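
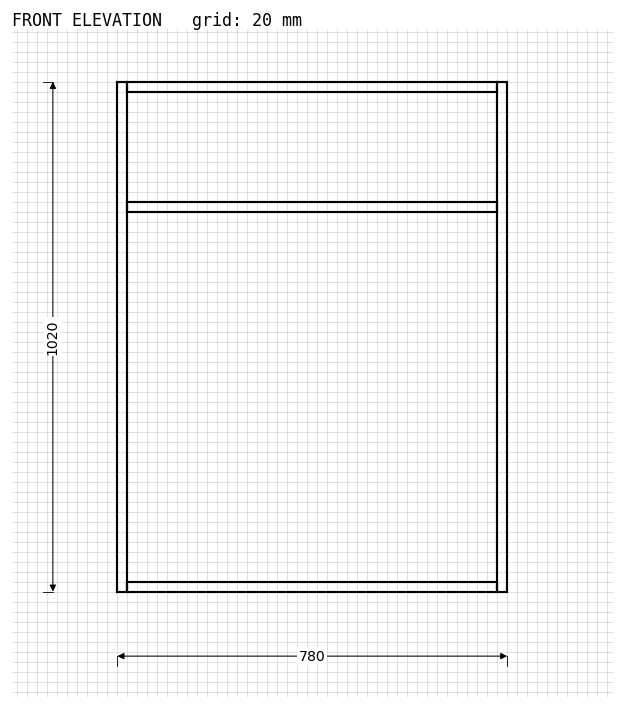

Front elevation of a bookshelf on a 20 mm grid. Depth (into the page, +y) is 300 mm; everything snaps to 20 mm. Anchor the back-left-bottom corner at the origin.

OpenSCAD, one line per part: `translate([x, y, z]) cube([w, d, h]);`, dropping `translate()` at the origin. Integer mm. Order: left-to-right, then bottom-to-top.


cube([20, 300, 1020]);
translate([20, 0, 0]) cube([740, 300, 20]);
translate([20, 0, 760]) cube([740, 300, 20]);
translate([20, 0, 1000]) cube([740, 300, 20]);
translate([760, 0, 0]) cube([20, 300, 1020]);


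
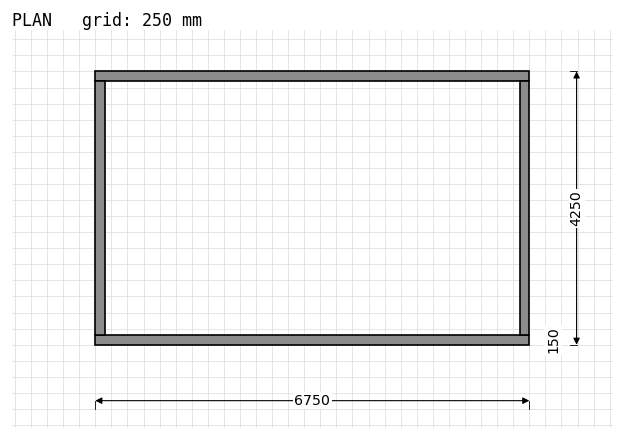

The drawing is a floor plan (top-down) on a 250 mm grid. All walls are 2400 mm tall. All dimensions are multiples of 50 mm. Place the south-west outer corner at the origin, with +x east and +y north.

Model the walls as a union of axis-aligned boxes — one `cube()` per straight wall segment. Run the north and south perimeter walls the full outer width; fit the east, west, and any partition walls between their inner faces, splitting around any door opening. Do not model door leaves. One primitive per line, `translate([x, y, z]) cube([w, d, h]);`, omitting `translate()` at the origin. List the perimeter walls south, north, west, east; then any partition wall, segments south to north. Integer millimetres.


cube([6750, 150, 2400]);
translate([0, 4100, 0]) cube([6750, 150, 2400]);
translate([0, 150, 0]) cube([150, 3950, 2400]);
translate([6600, 150, 0]) cube([150, 3950, 2400]);


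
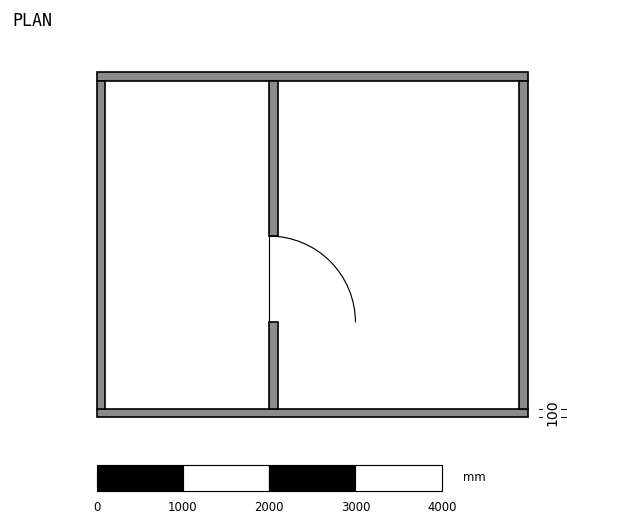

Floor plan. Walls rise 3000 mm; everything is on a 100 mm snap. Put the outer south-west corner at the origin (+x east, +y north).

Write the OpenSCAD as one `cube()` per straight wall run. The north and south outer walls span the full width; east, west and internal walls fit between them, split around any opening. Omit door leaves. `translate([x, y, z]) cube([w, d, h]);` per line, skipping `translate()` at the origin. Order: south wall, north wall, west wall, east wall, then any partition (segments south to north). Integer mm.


cube([5000, 100, 3000]);
translate([0, 3900, 0]) cube([5000, 100, 3000]);
translate([0, 100, 0]) cube([100, 3800, 3000]);
translate([4900, 100, 0]) cube([100, 3800, 3000]);
translate([2000, 100, 0]) cube([100, 1000, 3000]);
translate([2000, 2100, 0]) cube([100, 1800, 3000]);


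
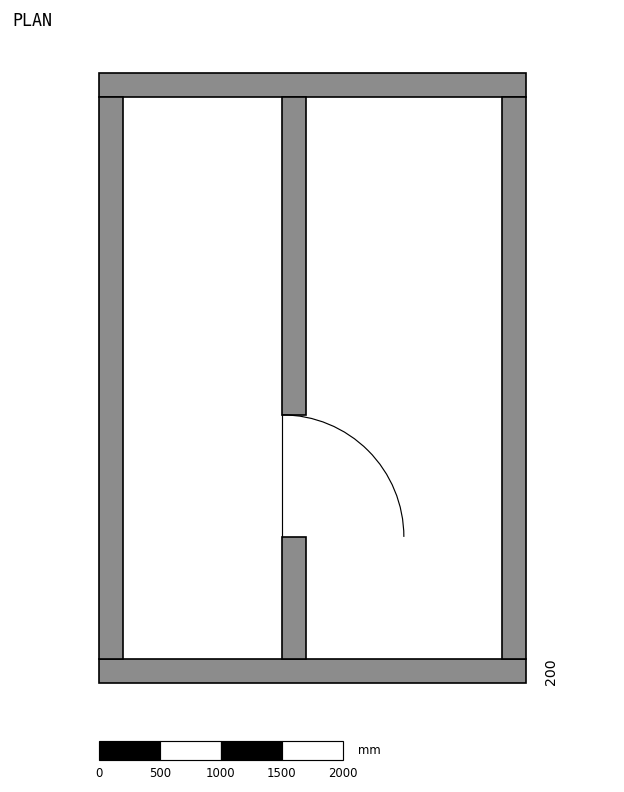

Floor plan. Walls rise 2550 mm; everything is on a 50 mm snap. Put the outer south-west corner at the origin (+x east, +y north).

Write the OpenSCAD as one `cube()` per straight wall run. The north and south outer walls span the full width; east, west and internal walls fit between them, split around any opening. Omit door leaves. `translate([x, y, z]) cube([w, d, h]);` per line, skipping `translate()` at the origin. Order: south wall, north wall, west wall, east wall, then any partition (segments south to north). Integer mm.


cube([3500, 200, 2550]);
translate([0, 4800, 0]) cube([3500, 200, 2550]);
translate([0, 200, 0]) cube([200, 4600, 2550]);
translate([3300, 200, 0]) cube([200, 4600, 2550]);
translate([1500, 200, 0]) cube([200, 1000, 2550]);
translate([1500, 2200, 0]) cube([200, 2600, 2550]);


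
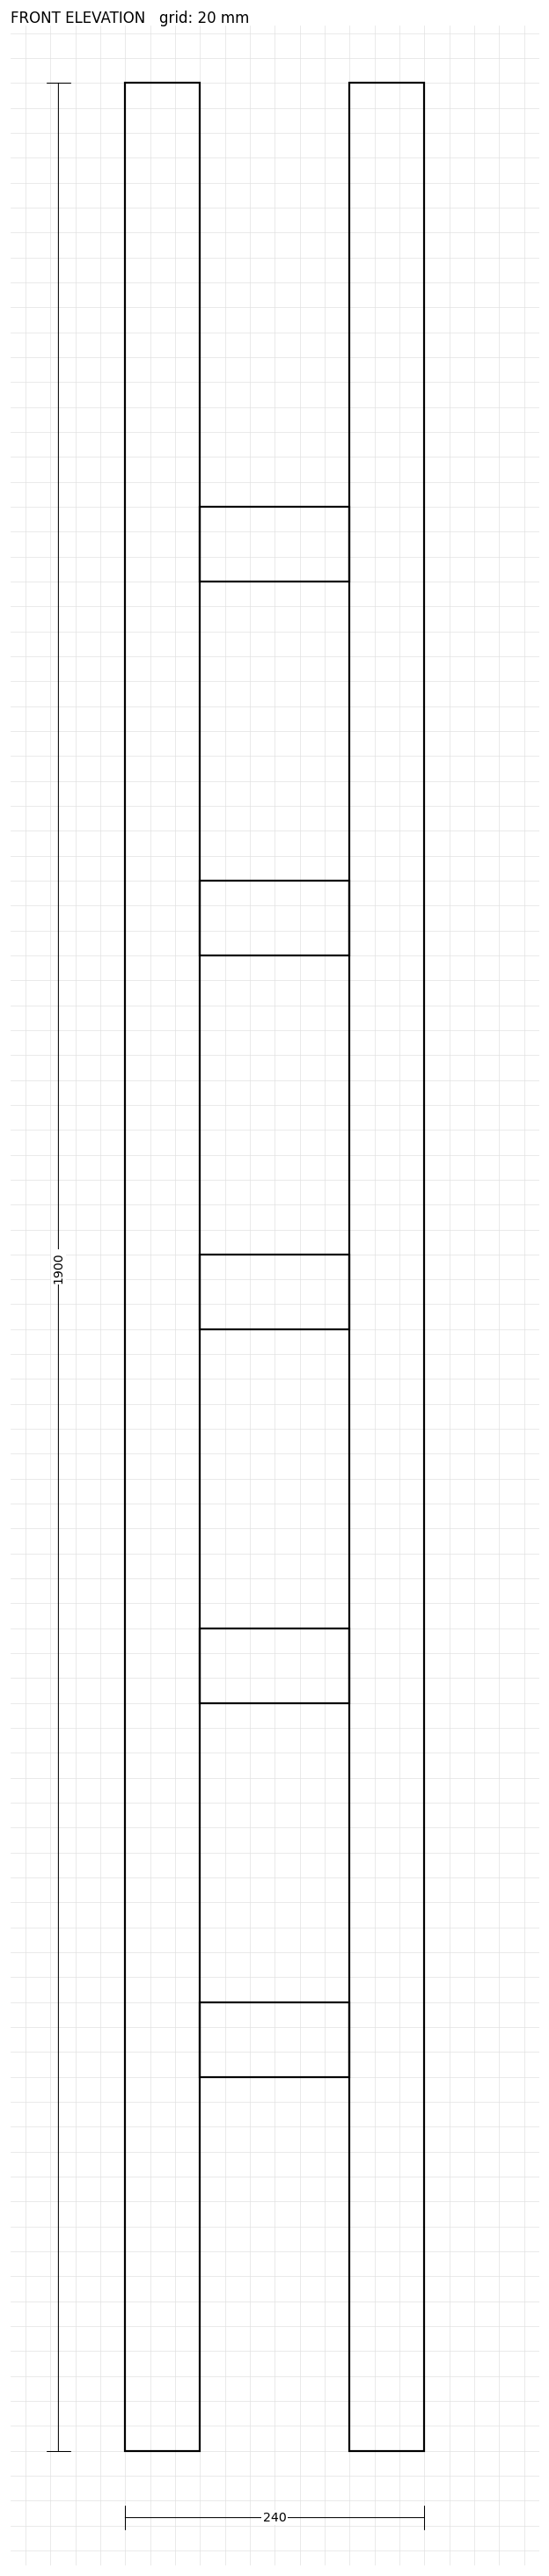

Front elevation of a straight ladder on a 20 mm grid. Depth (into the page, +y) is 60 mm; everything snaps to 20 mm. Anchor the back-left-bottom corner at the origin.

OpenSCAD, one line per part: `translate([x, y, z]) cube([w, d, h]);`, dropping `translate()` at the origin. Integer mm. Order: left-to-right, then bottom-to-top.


cube([60, 60, 1900]);
translate([60, 0, 300]) cube([120, 60, 60]);
translate([60, 0, 600]) cube([120, 60, 60]);
translate([60, 0, 900]) cube([120, 60, 60]);
translate([60, 0, 1200]) cube([120, 60, 60]);
translate([60, 0, 1500]) cube([120, 60, 60]);
translate([180, 0, 0]) cube([60, 60, 1900]);


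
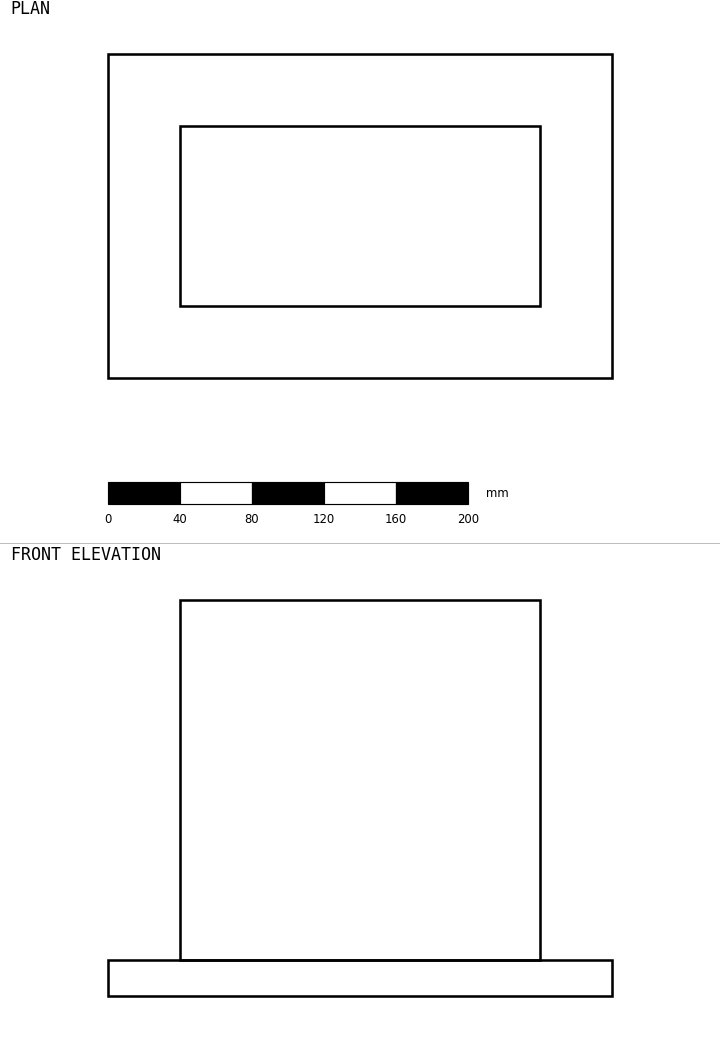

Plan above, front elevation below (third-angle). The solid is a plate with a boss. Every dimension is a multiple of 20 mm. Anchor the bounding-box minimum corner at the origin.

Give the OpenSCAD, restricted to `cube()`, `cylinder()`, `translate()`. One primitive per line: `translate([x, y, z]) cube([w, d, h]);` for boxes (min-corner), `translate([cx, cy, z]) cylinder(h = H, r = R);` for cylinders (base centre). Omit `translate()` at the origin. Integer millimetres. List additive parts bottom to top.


cube([280, 180, 20]);
translate([40, 40, 20]) cube([200, 100, 200]);


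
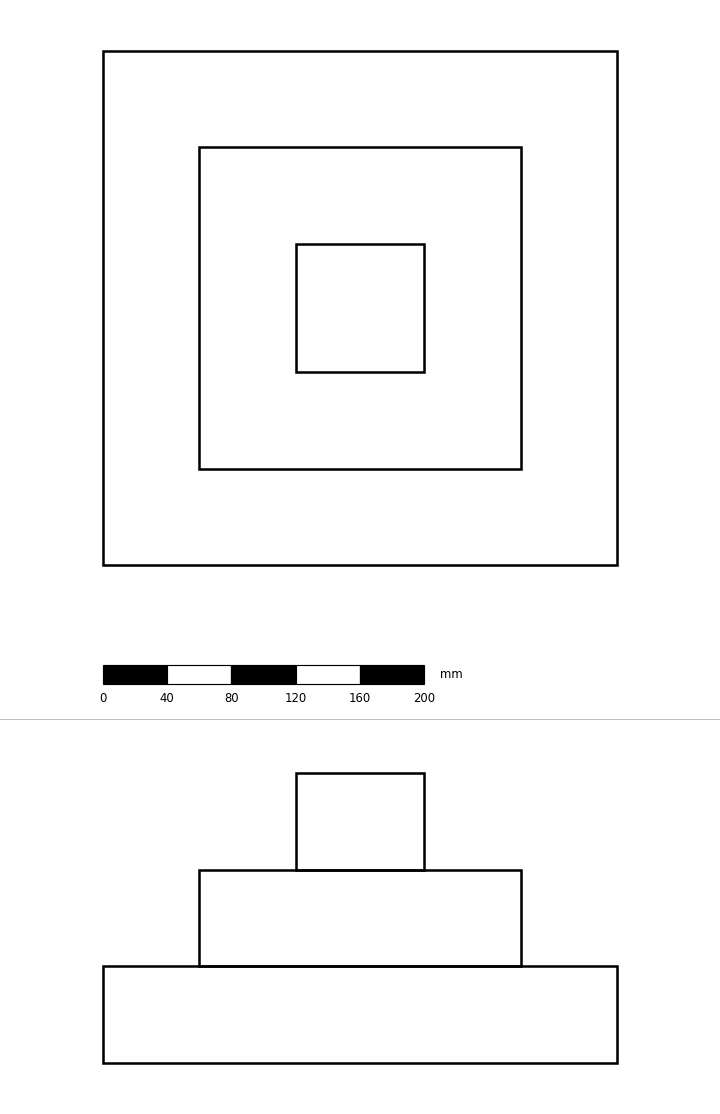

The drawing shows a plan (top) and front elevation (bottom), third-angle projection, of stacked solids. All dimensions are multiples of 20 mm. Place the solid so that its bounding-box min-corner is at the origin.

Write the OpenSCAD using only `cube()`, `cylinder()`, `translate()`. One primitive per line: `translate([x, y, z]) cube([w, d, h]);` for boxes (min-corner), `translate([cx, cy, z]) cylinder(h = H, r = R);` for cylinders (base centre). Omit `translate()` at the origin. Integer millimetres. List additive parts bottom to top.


cube([320, 320, 60]);
translate([60, 60, 60]) cube([200, 200, 60]);
translate([120, 120, 120]) cube([80, 80, 60]);


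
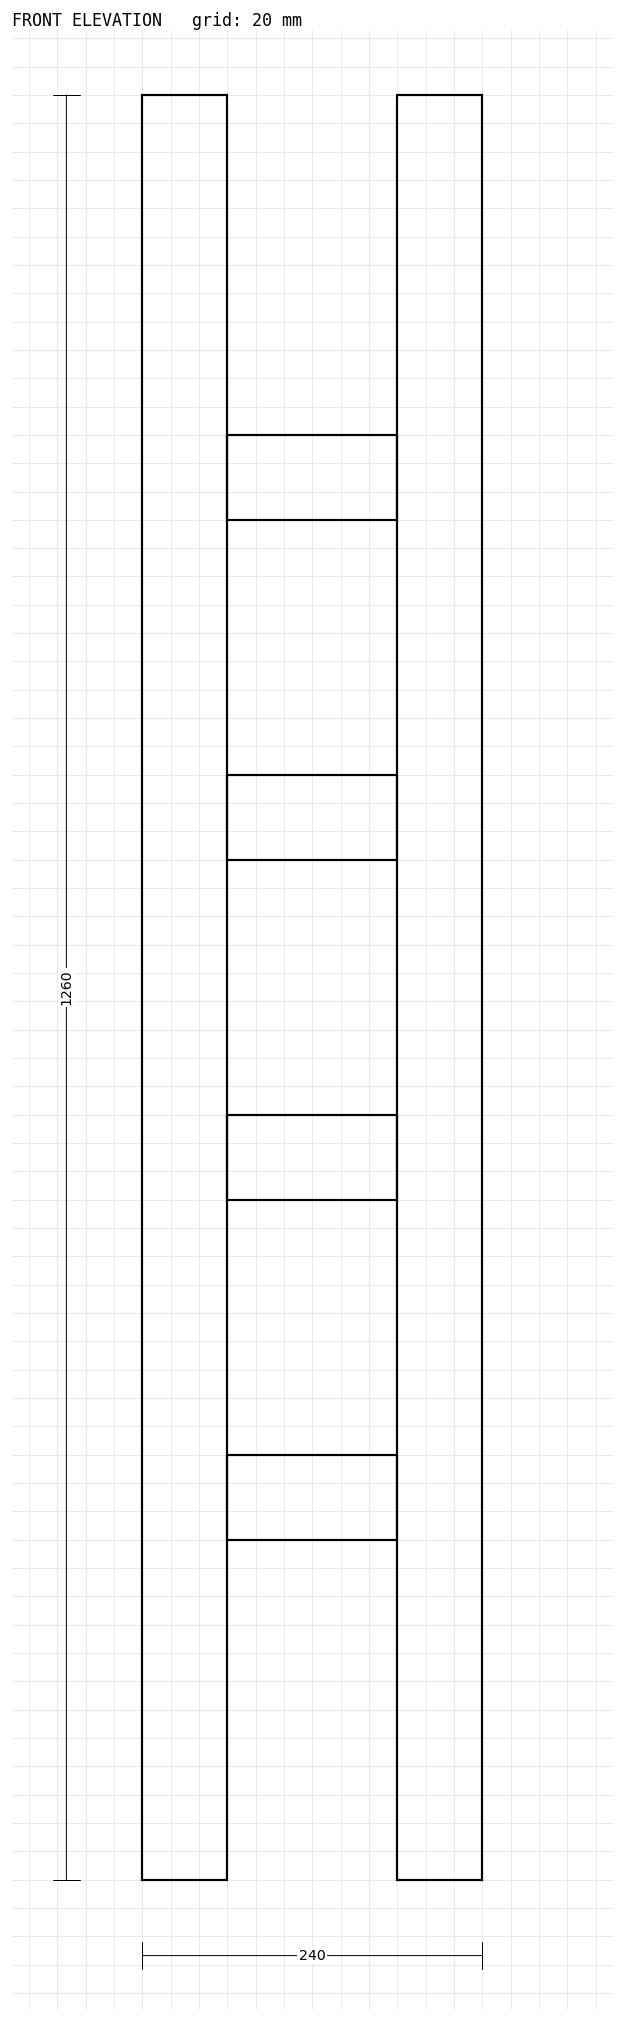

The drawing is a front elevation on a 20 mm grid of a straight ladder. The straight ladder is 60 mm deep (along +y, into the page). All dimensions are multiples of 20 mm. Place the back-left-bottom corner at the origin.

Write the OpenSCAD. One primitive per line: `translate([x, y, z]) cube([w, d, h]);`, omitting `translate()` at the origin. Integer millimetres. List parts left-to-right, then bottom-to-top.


cube([60, 60, 1260]);
translate([60, 0, 240]) cube([120, 60, 60]);
translate([60, 0, 480]) cube([120, 60, 60]);
translate([60, 0, 720]) cube([120, 60, 60]);
translate([60, 0, 960]) cube([120, 60, 60]);
translate([180, 0, 0]) cube([60, 60, 1260]);


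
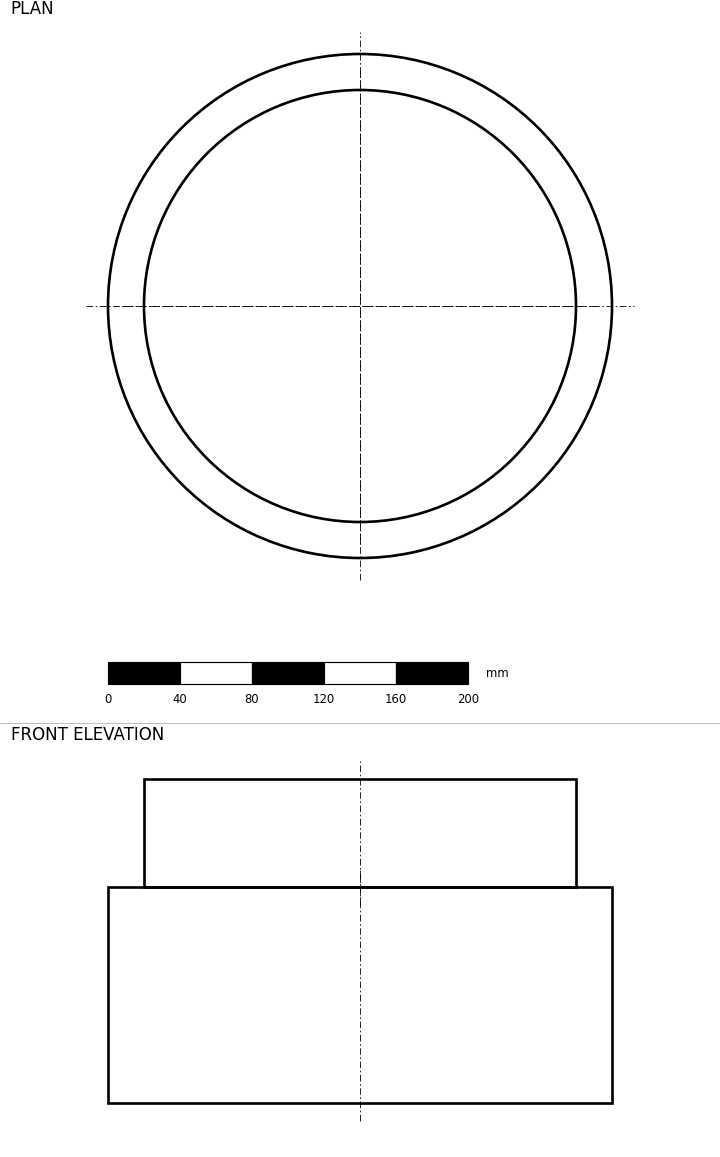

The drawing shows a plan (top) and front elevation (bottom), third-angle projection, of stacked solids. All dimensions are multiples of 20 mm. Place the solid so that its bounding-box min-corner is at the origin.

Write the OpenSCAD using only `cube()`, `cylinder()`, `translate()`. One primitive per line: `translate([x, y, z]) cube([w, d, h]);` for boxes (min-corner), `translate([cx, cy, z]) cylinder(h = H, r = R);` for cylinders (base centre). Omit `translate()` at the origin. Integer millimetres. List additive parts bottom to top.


translate([140, 140, 0]) cylinder(h = 120, r = 140);
translate([140, 140, 120]) cylinder(h = 60, r = 120);


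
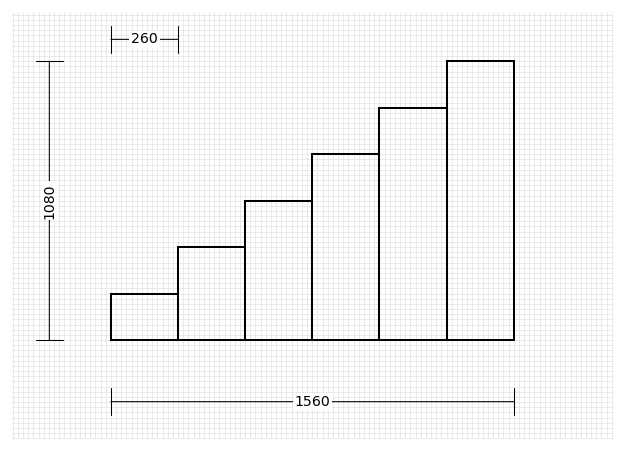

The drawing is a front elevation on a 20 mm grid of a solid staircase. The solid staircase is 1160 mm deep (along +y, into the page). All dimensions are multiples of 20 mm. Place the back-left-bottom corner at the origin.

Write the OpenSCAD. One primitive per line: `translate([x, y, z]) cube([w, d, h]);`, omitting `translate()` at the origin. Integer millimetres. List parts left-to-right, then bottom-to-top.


cube([260, 1160, 180]);
translate([260, 0, 0]) cube([260, 1160, 360]);
translate([520, 0, 0]) cube([260, 1160, 540]);
translate([780, 0, 0]) cube([260, 1160, 720]);
translate([1040, 0, 0]) cube([260, 1160, 900]);
translate([1300, 0, 0]) cube([260, 1160, 1080]);


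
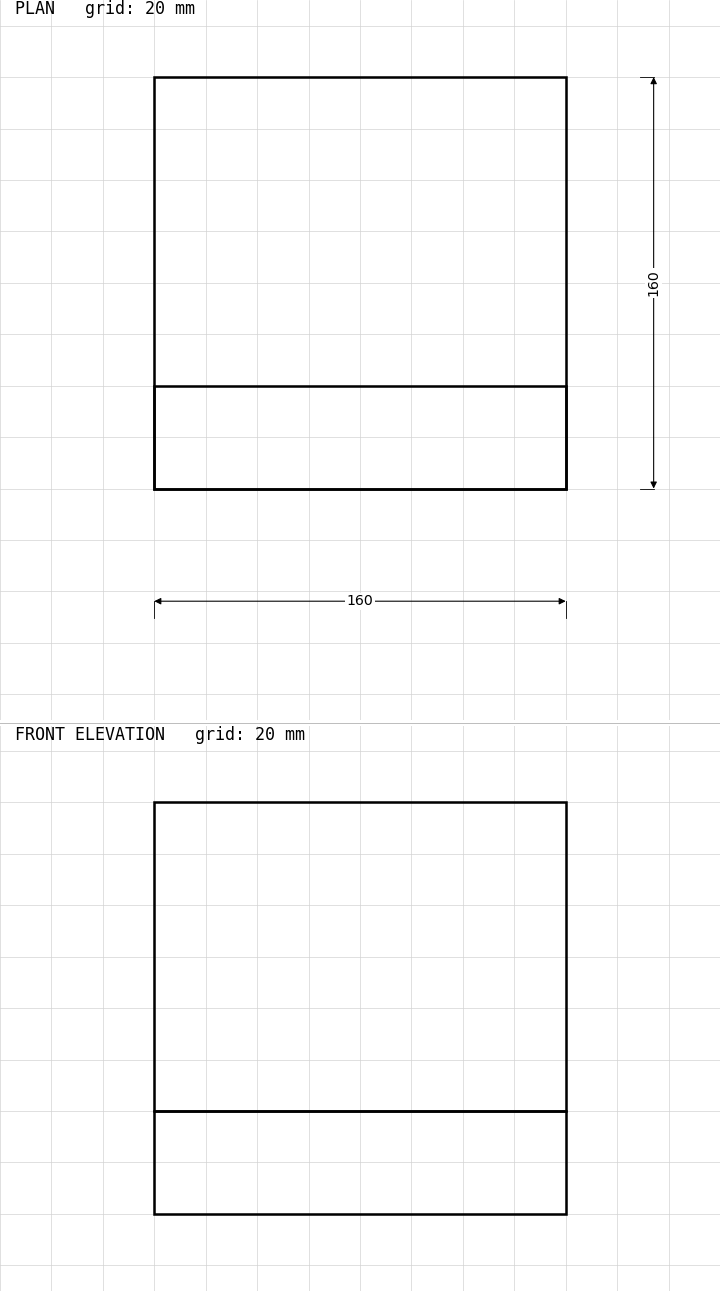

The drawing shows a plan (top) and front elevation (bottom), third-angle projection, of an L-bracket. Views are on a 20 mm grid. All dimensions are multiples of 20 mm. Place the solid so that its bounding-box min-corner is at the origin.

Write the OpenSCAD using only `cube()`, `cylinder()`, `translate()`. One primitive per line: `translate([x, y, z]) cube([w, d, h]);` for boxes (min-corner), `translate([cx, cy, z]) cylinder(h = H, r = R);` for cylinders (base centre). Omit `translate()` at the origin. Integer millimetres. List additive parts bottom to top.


cube([160, 160, 40]);
translate([0, 0, 40]) cube([160, 40, 120]);


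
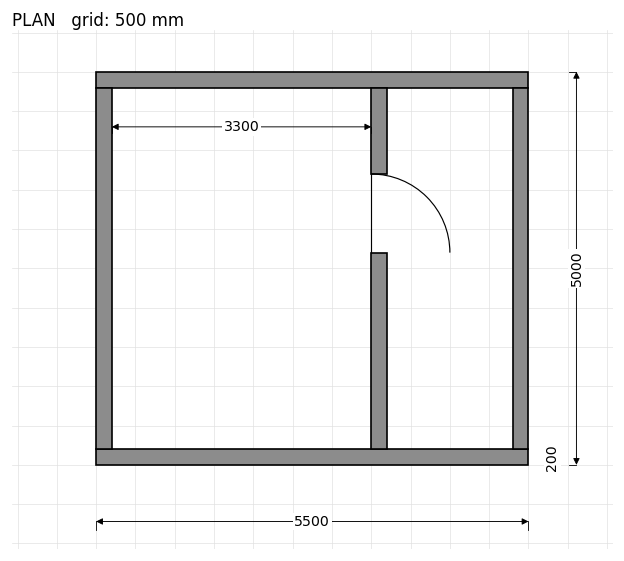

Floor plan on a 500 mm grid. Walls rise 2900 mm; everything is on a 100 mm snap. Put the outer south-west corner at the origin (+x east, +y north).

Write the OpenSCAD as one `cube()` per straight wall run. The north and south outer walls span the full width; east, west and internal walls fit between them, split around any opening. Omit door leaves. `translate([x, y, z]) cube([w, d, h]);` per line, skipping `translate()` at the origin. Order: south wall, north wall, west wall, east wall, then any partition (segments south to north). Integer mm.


cube([5500, 200, 2900]);
translate([0, 4800, 0]) cube([5500, 200, 2900]);
translate([0, 200, 0]) cube([200, 4600, 2900]);
translate([5300, 200, 0]) cube([200, 4600, 2900]);
translate([3500, 200, 0]) cube([200, 2500, 2900]);
translate([3500, 3700, 0]) cube([200, 1100, 2900]);


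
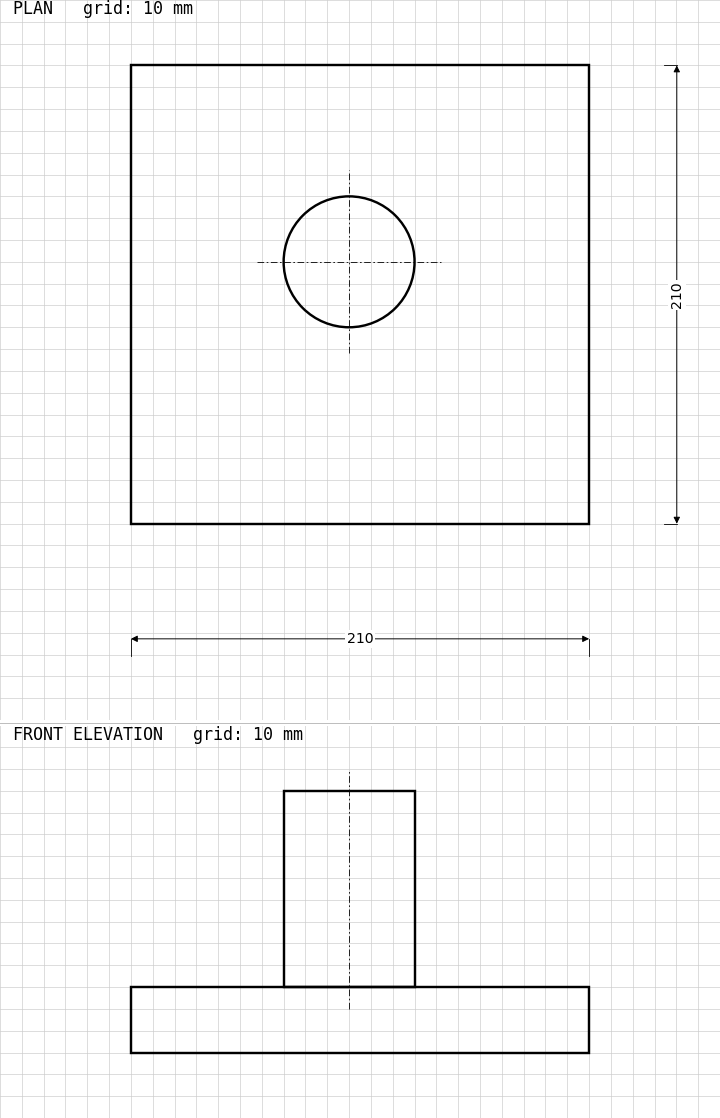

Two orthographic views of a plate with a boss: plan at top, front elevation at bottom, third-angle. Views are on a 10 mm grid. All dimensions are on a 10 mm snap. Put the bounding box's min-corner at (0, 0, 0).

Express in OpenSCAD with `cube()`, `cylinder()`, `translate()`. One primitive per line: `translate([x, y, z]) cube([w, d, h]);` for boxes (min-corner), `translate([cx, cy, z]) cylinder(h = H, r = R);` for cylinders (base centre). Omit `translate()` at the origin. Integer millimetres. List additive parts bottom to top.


cube([210, 210, 30]);
translate([100, 120, 30]) cylinder(h = 90, r = 30);


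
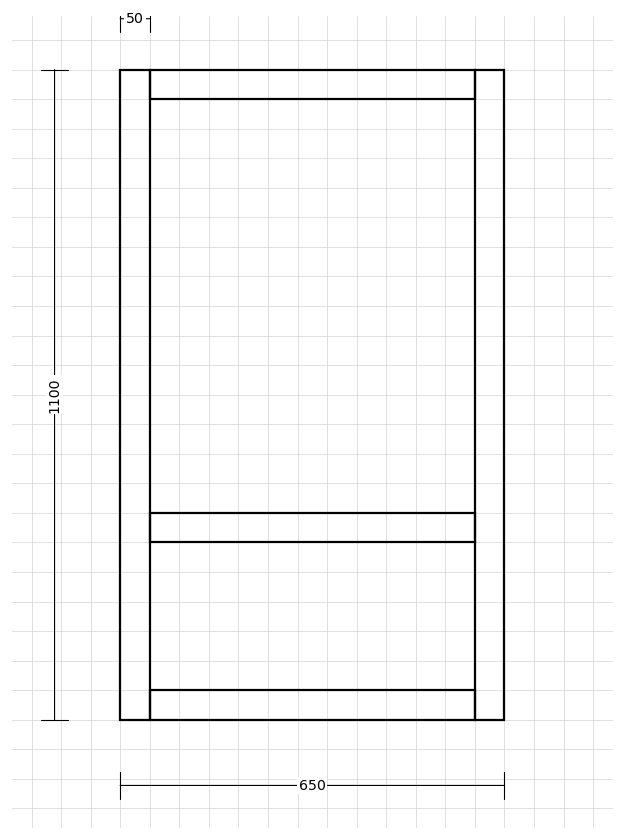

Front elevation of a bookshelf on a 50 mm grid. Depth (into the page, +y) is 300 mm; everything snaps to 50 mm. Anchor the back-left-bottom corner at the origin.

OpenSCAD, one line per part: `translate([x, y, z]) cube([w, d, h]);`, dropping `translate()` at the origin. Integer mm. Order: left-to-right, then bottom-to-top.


cube([50, 300, 1100]);
translate([50, 0, 0]) cube([550, 300, 50]);
translate([50, 0, 300]) cube([550, 300, 50]);
translate([50, 0, 1050]) cube([550, 300, 50]);
translate([600, 0, 0]) cube([50, 300, 1100]);


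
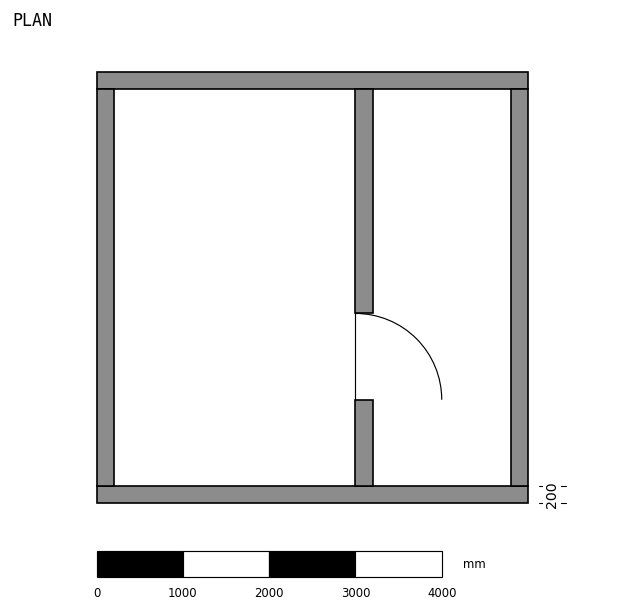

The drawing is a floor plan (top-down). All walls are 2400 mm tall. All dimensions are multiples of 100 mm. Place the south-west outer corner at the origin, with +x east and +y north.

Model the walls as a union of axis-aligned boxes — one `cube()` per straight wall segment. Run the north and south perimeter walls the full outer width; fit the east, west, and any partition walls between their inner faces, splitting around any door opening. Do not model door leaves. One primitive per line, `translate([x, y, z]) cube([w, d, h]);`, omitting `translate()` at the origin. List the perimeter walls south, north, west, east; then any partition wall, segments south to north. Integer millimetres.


cube([5000, 200, 2400]);
translate([0, 4800, 0]) cube([5000, 200, 2400]);
translate([0, 200, 0]) cube([200, 4600, 2400]);
translate([4800, 200, 0]) cube([200, 4600, 2400]);
translate([3000, 200, 0]) cube([200, 1000, 2400]);
translate([3000, 2200, 0]) cube([200, 2600, 2400]);


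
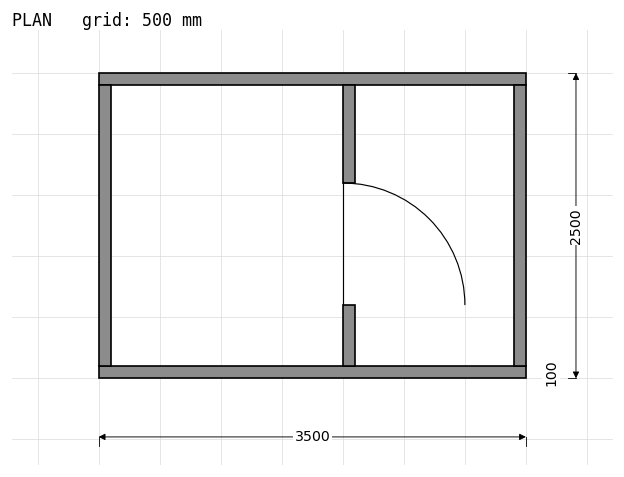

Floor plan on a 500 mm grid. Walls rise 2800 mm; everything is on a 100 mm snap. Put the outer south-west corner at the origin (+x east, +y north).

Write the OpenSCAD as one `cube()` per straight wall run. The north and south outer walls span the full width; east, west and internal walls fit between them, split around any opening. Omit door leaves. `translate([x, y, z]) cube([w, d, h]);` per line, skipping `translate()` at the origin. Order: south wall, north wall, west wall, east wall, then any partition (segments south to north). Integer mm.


cube([3500, 100, 2800]);
translate([0, 2400, 0]) cube([3500, 100, 2800]);
translate([0, 100, 0]) cube([100, 2300, 2800]);
translate([3400, 100, 0]) cube([100, 2300, 2800]);
translate([2000, 100, 0]) cube([100, 500, 2800]);
translate([2000, 1600, 0]) cube([100, 800, 2800]);


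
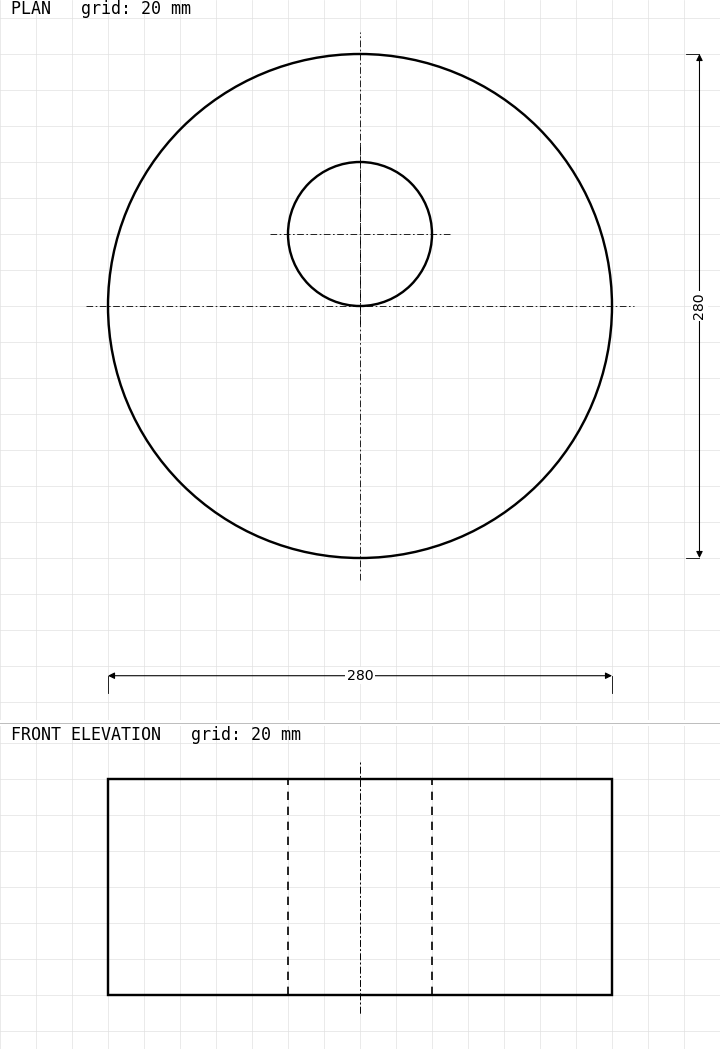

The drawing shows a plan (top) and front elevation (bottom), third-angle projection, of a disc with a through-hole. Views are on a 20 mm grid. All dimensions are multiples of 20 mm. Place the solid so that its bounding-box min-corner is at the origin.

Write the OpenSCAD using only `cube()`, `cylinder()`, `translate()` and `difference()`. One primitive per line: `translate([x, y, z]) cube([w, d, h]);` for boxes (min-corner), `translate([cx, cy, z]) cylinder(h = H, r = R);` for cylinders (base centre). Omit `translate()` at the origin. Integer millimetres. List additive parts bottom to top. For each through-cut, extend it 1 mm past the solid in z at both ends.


difference() {
  translate([140, 140, 0]) cylinder(h = 120, r = 140);
  translate([140, 180, -1]) cylinder(h = 122, r = 40);
}


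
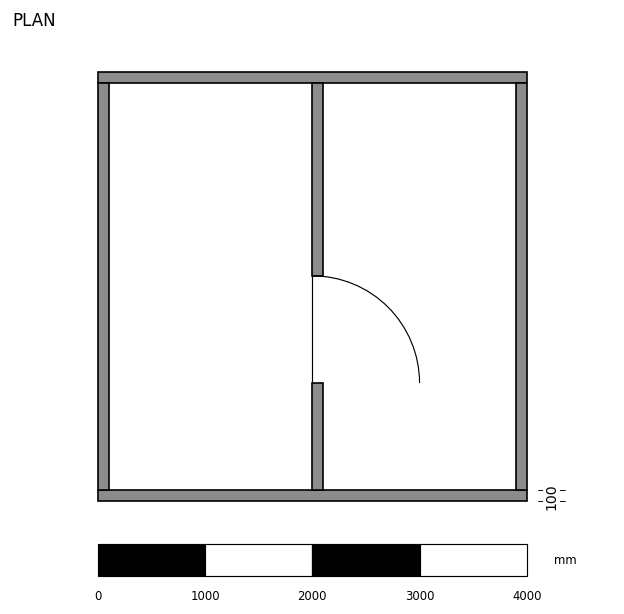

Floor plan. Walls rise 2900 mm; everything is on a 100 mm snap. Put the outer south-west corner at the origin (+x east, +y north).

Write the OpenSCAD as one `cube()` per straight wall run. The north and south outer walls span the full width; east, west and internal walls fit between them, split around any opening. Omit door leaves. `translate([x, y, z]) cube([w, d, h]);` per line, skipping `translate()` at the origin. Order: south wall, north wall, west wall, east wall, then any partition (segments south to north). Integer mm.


cube([4000, 100, 2900]);
translate([0, 3900, 0]) cube([4000, 100, 2900]);
translate([0, 100, 0]) cube([100, 3800, 2900]);
translate([3900, 100, 0]) cube([100, 3800, 2900]);
translate([2000, 100, 0]) cube([100, 1000, 2900]);
translate([2000, 2100, 0]) cube([100, 1800, 2900]);


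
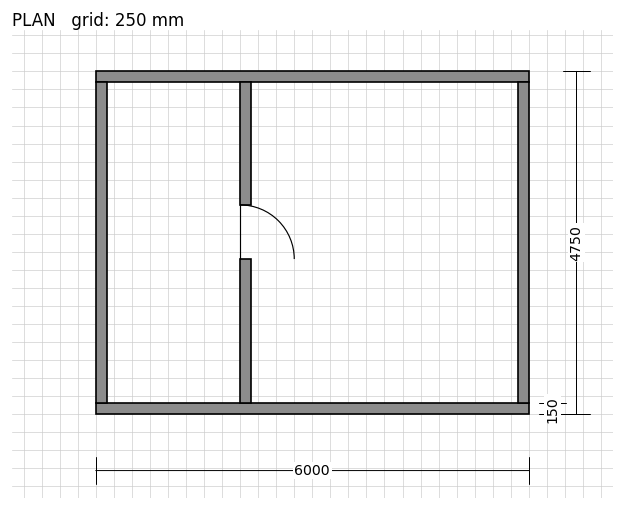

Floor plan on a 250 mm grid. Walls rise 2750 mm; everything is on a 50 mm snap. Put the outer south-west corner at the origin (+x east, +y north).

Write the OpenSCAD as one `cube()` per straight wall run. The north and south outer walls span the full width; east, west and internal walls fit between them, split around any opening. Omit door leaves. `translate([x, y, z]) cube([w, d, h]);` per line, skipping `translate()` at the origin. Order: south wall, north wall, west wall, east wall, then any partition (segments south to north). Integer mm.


cube([6000, 150, 2750]);
translate([0, 4600, 0]) cube([6000, 150, 2750]);
translate([0, 150, 0]) cube([150, 4450, 2750]);
translate([5850, 150, 0]) cube([150, 4450, 2750]);
translate([2000, 150, 0]) cube([150, 2000, 2750]);
translate([2000, 2900, 0]) cube([150, 1700, 2750]);


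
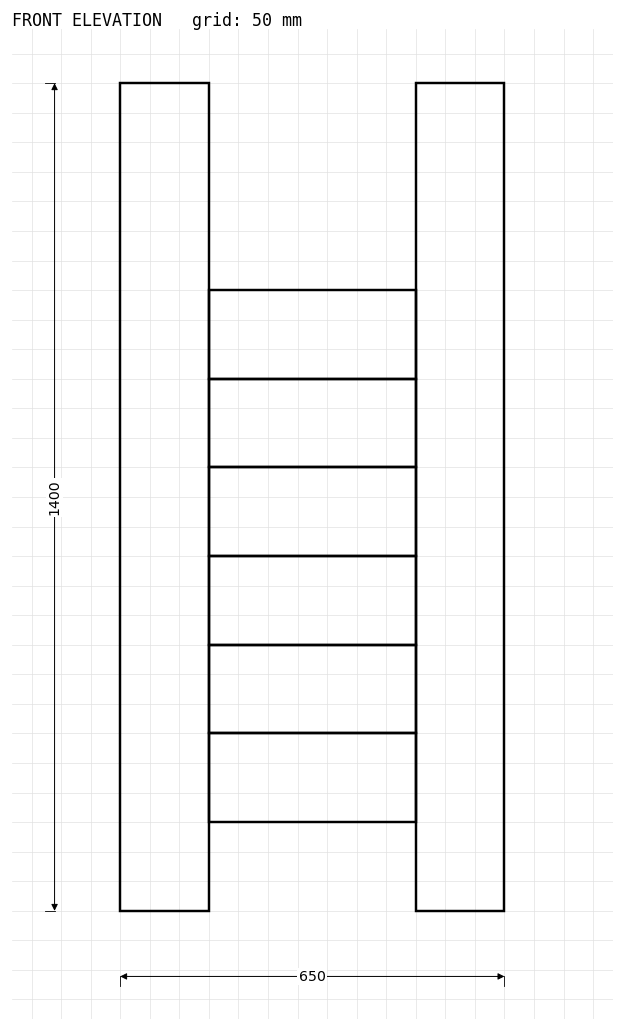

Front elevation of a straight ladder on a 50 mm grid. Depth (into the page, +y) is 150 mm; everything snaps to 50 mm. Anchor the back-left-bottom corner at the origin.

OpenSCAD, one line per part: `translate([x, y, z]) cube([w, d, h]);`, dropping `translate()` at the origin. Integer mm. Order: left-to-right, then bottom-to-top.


cube([150, 150, 1400]);
translate([150, 0, 150]) cube([350, 150, 150]);
translate([150, 0, 300]) cube([350, 150, 150]);
translate([150, 0, 450]) cube([350, 150, 150]);
translate([150, 0, 600]) cube([350, 150, 150]);
translate([150, 0, 750]) cube([350, 150, 150]);
translate([150, 0, 900]) cube([350, 150, 150]);
translate([500, 0, 0]) cube([150, 150, 1400]);


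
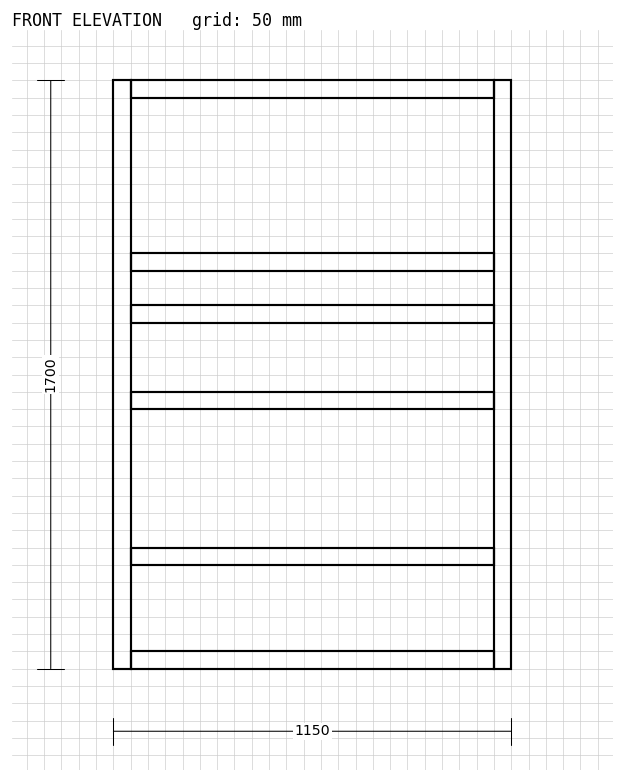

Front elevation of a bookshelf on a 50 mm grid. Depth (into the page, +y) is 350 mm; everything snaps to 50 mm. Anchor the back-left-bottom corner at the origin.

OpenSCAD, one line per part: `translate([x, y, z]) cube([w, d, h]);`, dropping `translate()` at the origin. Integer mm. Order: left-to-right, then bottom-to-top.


cube([50, 350, 1700]);
translate([50, 0, 0]) cube([1050, 350, 50]);
translate([50, 0, 300]) cube([1050, 350, 50]);
translate([50, 0, 750]) cube([1050, 350, 50]);
translate([50, 0, 1000]) cube([1050, 350, 50]);
translate([50, 0, 1150]) cube([1050, 350, 50]);
translate([50, 0, 1650]) cube([1050, 350, 50]);
translate([1100, 0, 0]) cube([50, 350, 1700]);


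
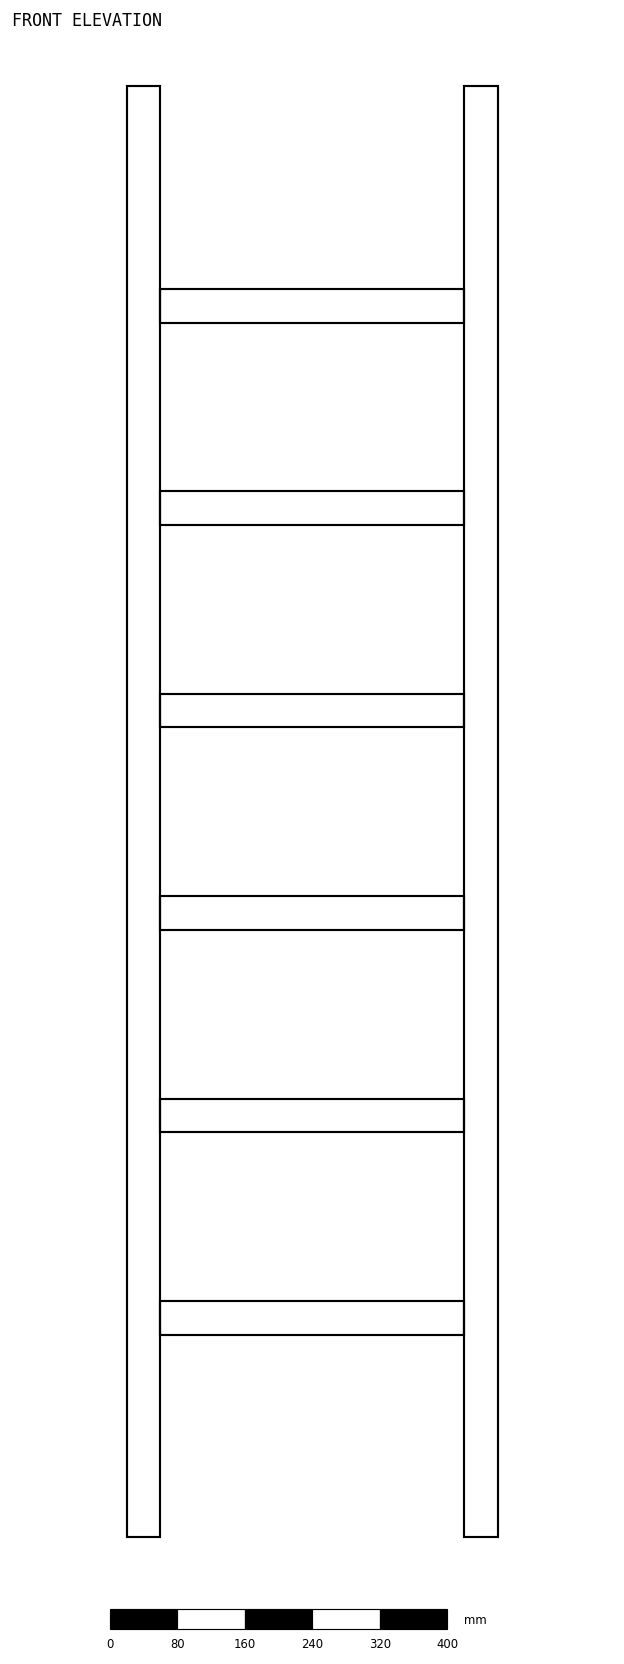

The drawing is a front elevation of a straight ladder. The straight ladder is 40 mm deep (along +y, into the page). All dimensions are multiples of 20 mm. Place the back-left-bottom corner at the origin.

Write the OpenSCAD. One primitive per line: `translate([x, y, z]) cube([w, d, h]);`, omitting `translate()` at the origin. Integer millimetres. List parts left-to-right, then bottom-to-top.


cube([40, 40, 1720]);
translate([40, 0, 240]) cube([360, 40, 40]);
translate([40, 0, 480]) cube([360, 40, 40]);
translate([40, 0, 720]) cube([360, 40, 40]);
translate([40, 0, 960]) cube([360, 40, 40]);
translate([40, 0, 1200]) cube([360, 40, 40]);
translate([40, 0, 1440]) cube([360, 40, 40]);
translate([400, 0, 0]) cube([40, 40, 1720]);


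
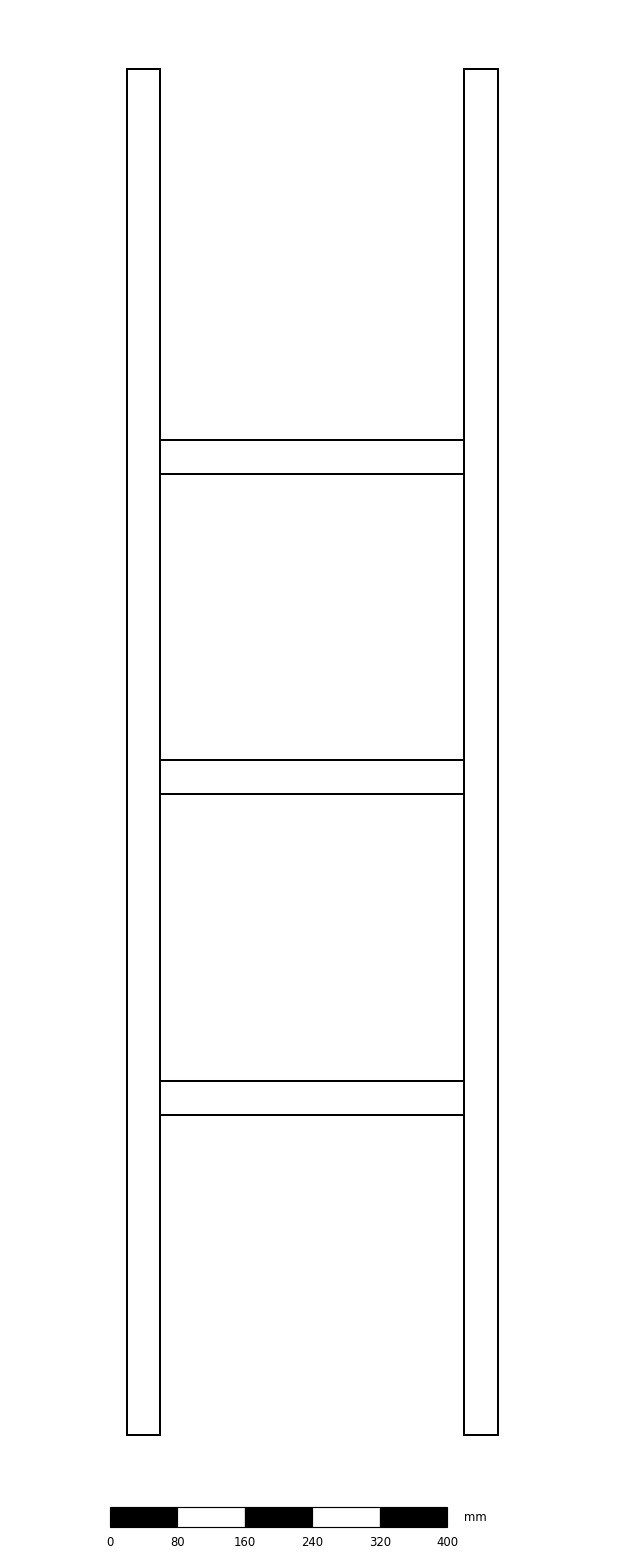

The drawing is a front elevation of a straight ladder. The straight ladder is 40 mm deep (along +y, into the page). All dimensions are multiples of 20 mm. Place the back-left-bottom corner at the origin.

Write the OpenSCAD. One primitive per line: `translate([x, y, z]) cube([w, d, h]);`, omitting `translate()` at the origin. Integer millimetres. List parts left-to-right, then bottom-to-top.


cube([40, 40, 1620]);
translate([40, 0, 380]) cube([360, 40, 40]);
translate([40, 0, 760]) cube([360, 40, 40]);
translate([40, 0, 1140]) cube([360, 40, 40]);
translate([400, 0, 0]) cube([40, 40, 1620]);


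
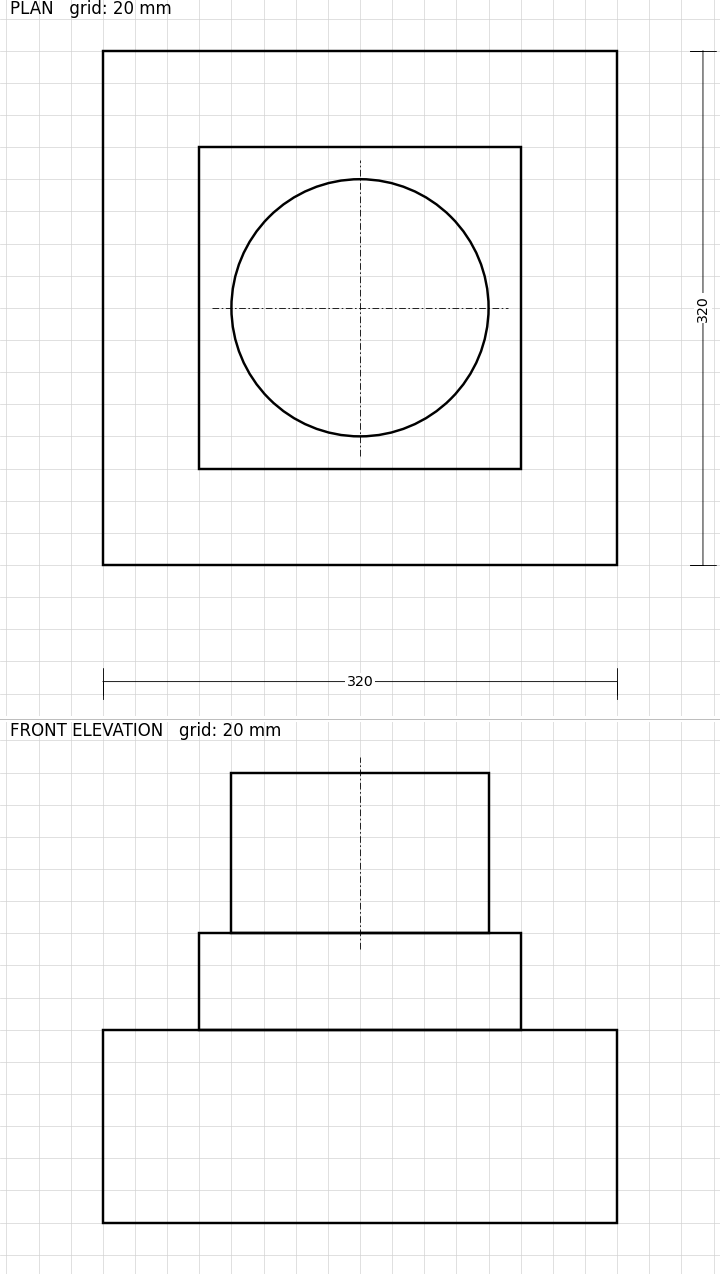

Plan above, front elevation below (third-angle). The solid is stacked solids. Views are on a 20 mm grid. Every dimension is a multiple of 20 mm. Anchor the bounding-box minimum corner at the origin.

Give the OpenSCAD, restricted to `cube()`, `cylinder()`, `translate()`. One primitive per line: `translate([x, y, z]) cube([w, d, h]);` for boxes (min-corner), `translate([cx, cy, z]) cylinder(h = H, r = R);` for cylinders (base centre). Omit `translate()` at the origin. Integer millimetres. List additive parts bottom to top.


cube([320, 320, 120]);
translate([60, 60, 120]) cube([200, 200, 60]);
translate([160, 160, 180]) cylinder(h = 100, r = 80);


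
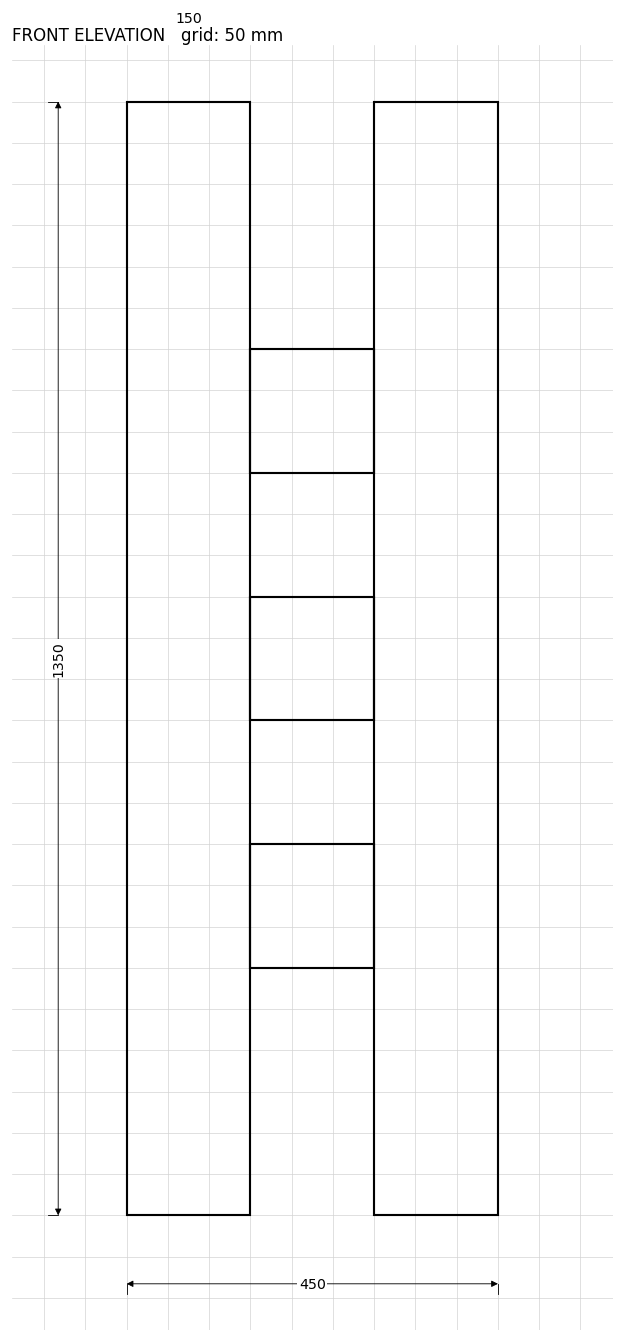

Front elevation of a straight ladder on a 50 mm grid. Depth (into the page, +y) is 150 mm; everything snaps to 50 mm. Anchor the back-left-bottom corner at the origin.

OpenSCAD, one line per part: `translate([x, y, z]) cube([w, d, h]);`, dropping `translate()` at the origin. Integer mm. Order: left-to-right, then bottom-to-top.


cube([150, 150, 1350]);
translate([150, 0, 300]) cube([150, 150, 150]);
translate([150, 0, 600]) cube([150, 150, 150]);
translate([150, 0, 900]) cube([150, 150, 150]);
translate([300, 0, 0]) cube([150, 150, 1350]);


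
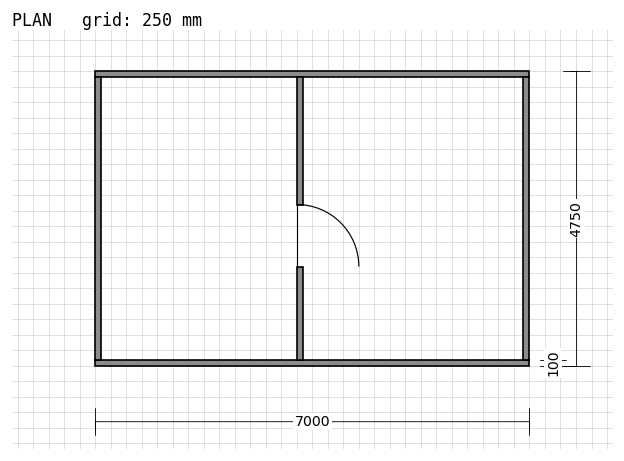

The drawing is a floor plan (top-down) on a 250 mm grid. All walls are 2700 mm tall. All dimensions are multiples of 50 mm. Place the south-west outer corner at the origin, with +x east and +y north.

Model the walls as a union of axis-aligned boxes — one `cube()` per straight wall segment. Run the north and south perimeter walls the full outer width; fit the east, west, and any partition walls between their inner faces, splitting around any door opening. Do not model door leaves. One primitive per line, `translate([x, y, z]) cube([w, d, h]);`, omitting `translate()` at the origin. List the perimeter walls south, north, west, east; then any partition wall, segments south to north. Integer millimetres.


cube([7000, 100, 2700]);
translate([0, 4650, 0]) cube([7000, 100, 2700]);
translate([0, 100, 0]) cube([100, 4550, 2700]);
translate([6900, 100, 0]) cube([100, 4550, 2700]);
translate([3250, 100, 0]) cube([100, 1500, 2700]);
translate([3250, 2600, 0]) cube([100, 2050, 2700]);


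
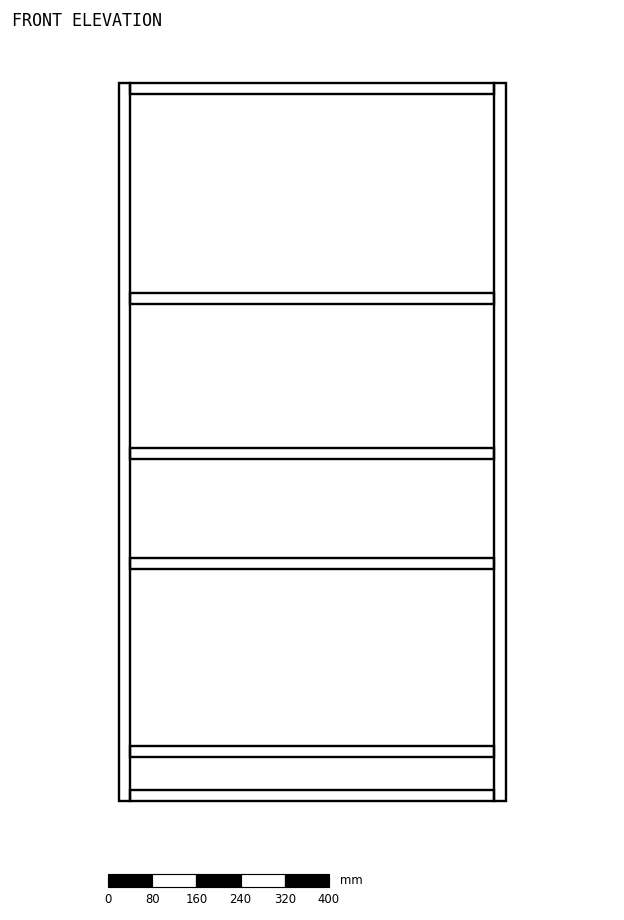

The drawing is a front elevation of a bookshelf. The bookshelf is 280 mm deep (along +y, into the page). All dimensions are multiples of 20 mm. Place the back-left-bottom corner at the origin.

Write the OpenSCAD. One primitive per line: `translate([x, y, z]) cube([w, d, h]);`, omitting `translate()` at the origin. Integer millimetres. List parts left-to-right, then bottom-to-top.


cube([20, 280, 1300]);
translate([20, 0, 0]) cube([660, 280, 20]);
translate([20, 0, 80]) cube([660, 280, 20]);
translate([20, 0, 420]) cube([660, 280, 20]);
translate([20, 0, 620]) cube([660, 280, 20]);
translate([20, 0, 900]) cube([660, 280, 20]);
translate([20, 0, 1280]) cube([660, 280, 20]);
translate([680, 0, 0]) cube([20, 280, 1300]);


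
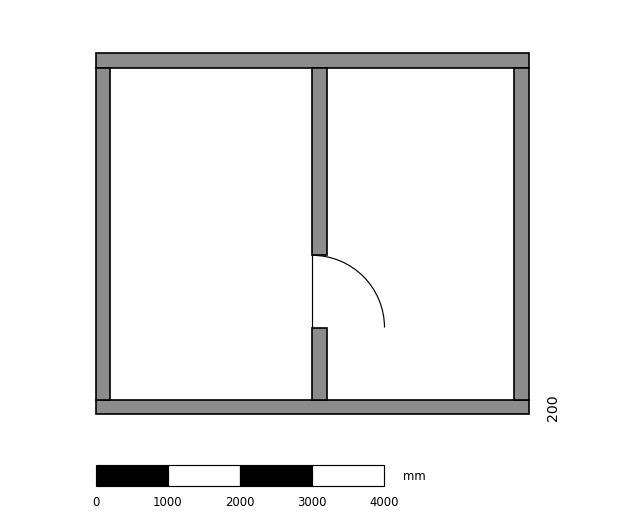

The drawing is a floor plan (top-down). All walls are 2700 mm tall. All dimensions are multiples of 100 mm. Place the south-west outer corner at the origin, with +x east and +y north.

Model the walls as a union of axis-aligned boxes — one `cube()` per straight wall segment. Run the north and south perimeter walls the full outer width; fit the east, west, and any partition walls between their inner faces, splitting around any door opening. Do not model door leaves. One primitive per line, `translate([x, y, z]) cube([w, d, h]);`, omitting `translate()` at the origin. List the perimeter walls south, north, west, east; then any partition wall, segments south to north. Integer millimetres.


cube([6000, 200, 2700]);
translate([0, 4800, 0]) cube([6000, 200, 2700]);
translate([0, 200, 0]) cube([200, 4600, 2700]);
translate([5800, 200, 0]) cube([200, 4600, 2700]);
translate([3000, 200, 0]) cube([200, 1000, 2700]);
translate([3000, 2200, 0]) cube([200, 2600, 2700]);


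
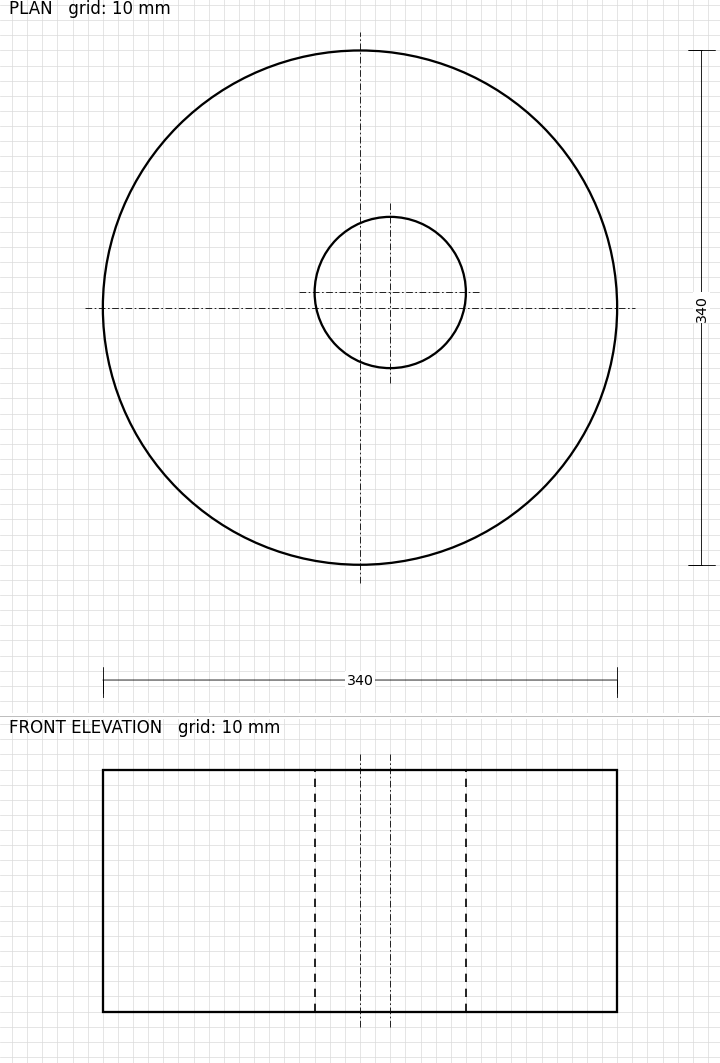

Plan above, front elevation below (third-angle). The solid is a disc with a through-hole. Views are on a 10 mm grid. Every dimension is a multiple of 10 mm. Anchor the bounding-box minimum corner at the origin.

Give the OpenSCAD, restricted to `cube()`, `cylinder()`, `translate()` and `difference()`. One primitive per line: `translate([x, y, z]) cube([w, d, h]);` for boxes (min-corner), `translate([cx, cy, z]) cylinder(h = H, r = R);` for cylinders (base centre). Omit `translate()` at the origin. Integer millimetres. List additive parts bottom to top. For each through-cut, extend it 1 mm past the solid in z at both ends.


difference() {
  translate([170, 170, 0]) cylinder(h = 160, r = 170);
  translate([190, 180, -1]) cylinder(h = 162, r = 50);
}


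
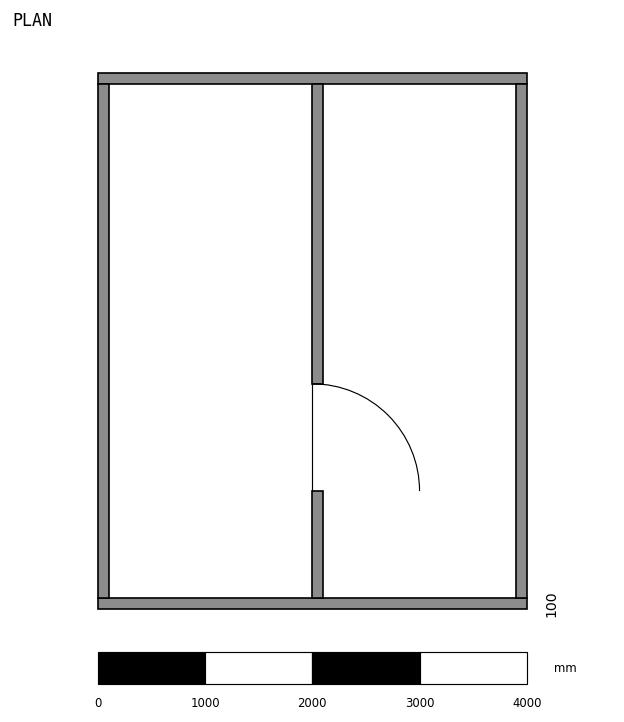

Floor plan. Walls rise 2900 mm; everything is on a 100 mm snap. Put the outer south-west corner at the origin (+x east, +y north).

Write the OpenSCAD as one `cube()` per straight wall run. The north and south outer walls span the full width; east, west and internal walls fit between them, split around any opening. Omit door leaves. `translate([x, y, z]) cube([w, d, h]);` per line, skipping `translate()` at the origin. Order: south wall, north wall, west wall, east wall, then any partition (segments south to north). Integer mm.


cube([4000, 100, 2900]);
translate([0, 4900, 0]) cube([4000, 100, 2900]);
translate([0, 100, 0]) cube([100, 4800, 2900]);
translate([3900, 100, 0]) cube([100, 4800, 2900]);
translate([2000, 100, 0]) cube([100, 1000, 2900]);
translate([2000, 2100, 0]) cube([100, 2800, 2900]);


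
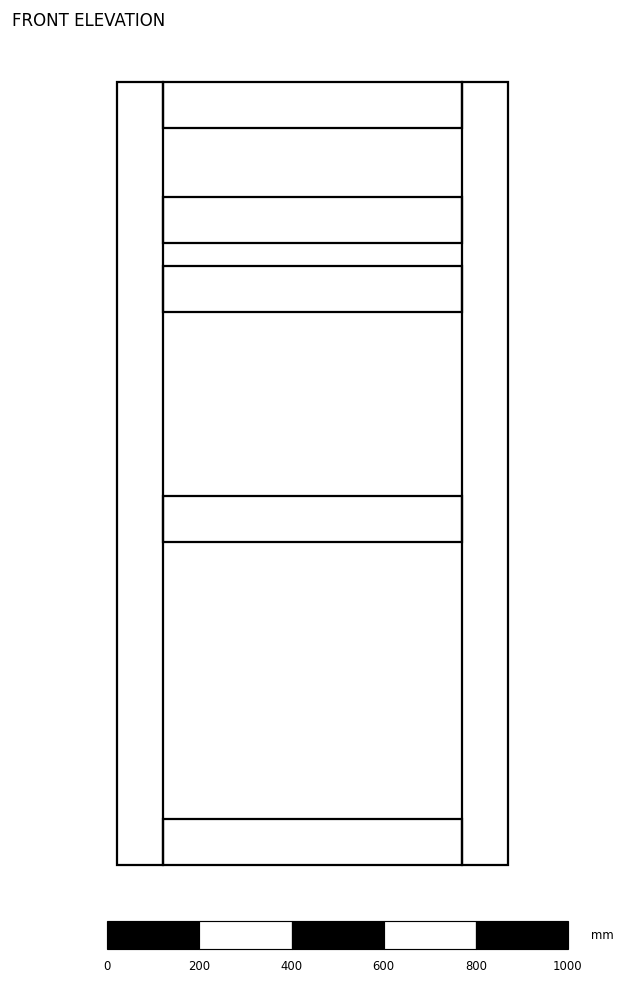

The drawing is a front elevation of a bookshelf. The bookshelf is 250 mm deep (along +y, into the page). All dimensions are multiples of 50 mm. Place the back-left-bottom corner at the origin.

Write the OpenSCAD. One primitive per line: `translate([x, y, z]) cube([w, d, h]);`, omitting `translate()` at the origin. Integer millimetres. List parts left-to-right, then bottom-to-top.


cube([100, 250, 1700]);
translate([100, 0, 0]) cube([650, 250, 100]);
translate([100, 0, 700]) cube([650, 250, 100]);
translate([100, 0, 1200]) cube([650, 250, 100]);
translate([100, 0, 1350]) cube([650, 250, 100]);
translate([100, 0, 1600]) cube([650, 250, 100]);
translate([750, 0, 0]) cube([100, 250, 1700]);


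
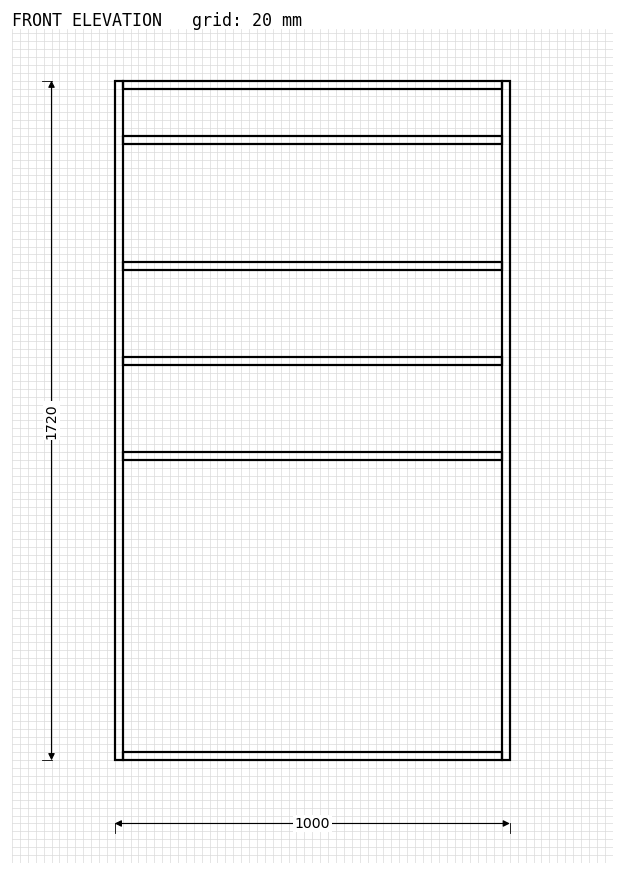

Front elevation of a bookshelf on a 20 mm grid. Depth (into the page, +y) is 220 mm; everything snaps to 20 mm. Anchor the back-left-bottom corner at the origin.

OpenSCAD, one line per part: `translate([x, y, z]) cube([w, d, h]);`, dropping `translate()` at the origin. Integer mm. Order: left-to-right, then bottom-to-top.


cube([20, 220, 1720]);
translate([20, 0, 0]) cube([960, 220, 20]);
translate([20, 0, 760]) cube([960, 220, 20]);
translate([20, 0, 1000]) cube([960, 220, 20]);
translate([20, 0, 1240]) cube([960, 220, 20]);
translate([20, 0, 1560]) cube([960, 220, 20]);
translate([20, 0, 1700]) cube([960, 220, 20]);
translate([980, 0, 0]) cube([20, 220, 1720]);


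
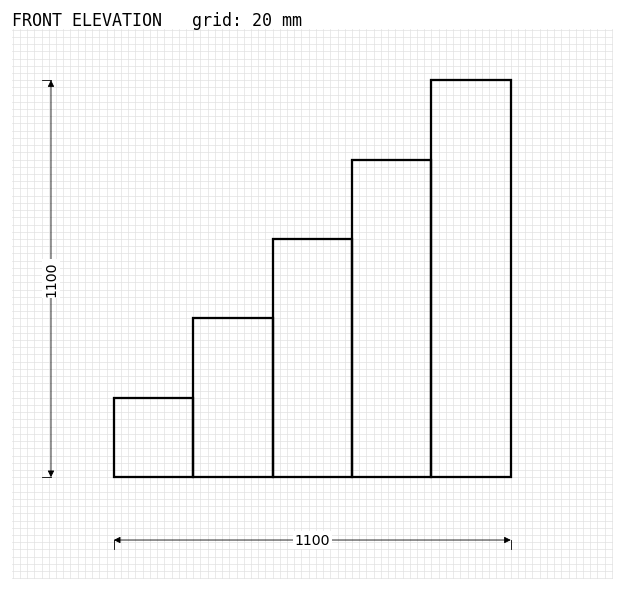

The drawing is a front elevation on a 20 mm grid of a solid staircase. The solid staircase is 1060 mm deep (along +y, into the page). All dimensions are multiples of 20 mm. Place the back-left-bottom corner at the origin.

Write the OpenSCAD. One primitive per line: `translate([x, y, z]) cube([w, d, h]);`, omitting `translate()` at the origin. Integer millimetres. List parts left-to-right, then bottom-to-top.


cube([220, 1060, 220]);
translate([220, 0, 0]) cube([220, 1060, 440]);
translate([440, 0, 0]) cube([220, 1060, 660]);
translate([660, 0, 0]) cube([220, 1060, 880]);
translate([880, 0, 0]) cube([220, 1060, 1100]);


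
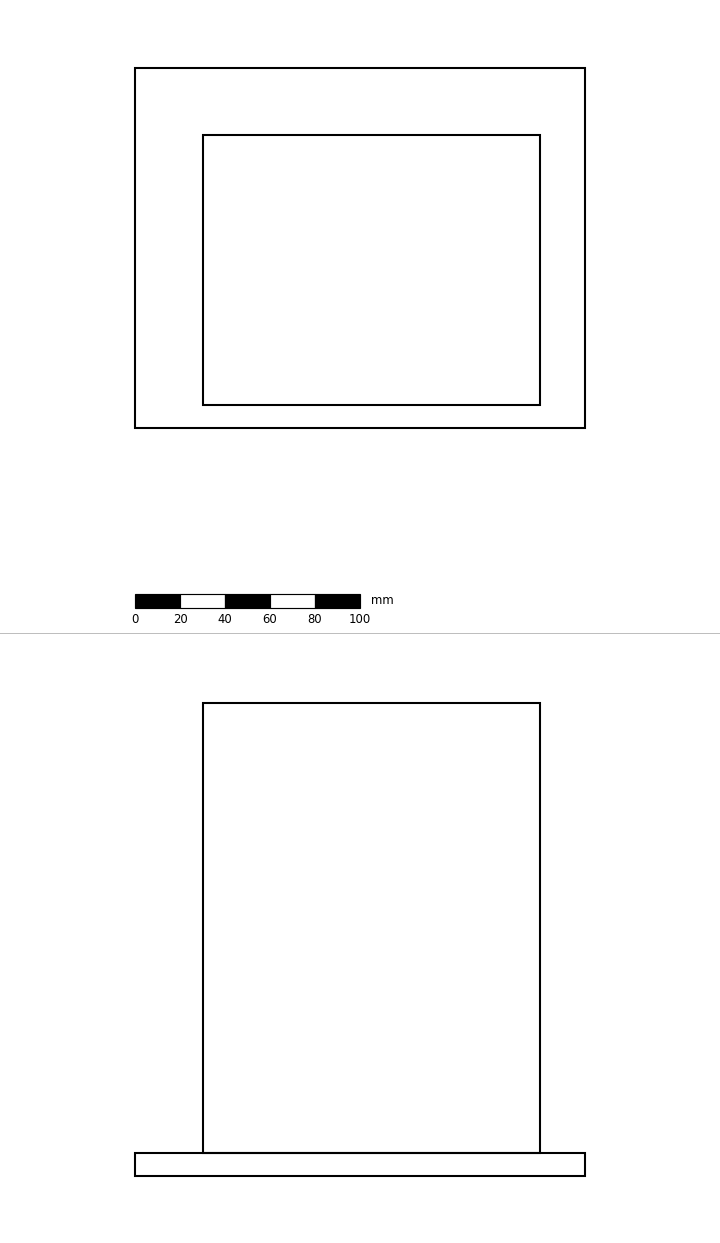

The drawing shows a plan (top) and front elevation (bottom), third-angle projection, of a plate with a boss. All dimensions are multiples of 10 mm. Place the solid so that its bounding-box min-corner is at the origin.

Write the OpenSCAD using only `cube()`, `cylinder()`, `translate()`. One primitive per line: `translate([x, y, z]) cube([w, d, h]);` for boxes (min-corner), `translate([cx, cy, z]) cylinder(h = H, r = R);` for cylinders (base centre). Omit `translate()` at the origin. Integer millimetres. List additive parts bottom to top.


cube([200, 160, 10]);
translate([30, 10, 10]) cube([150, 120, 200]);


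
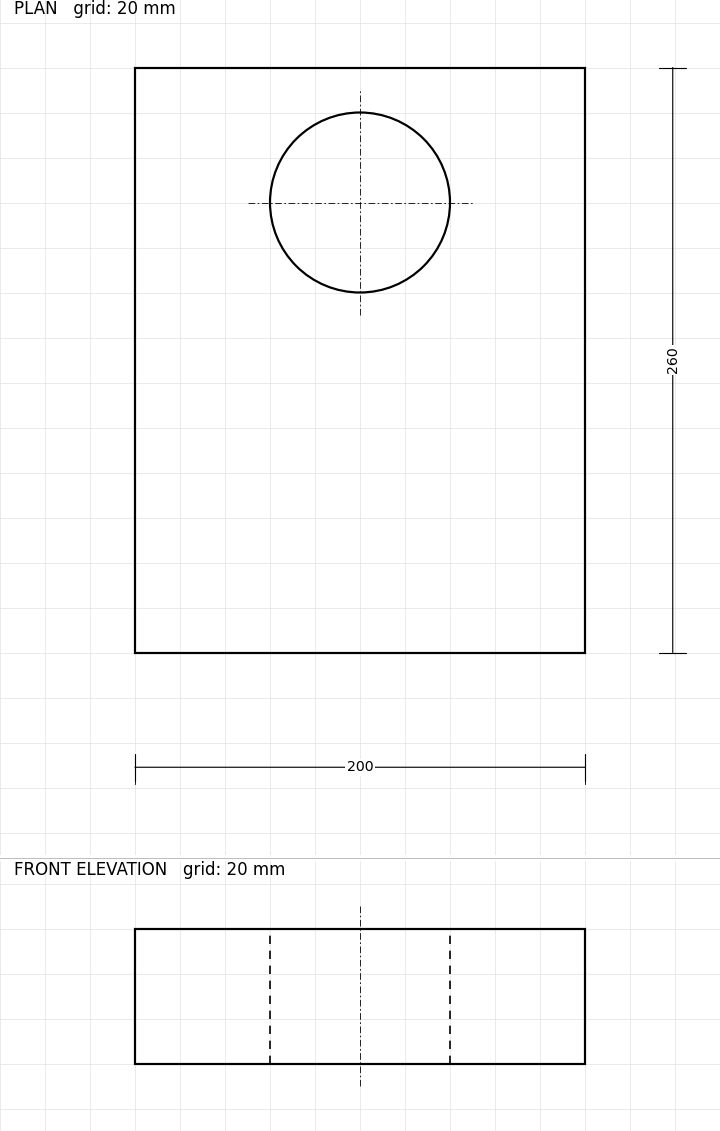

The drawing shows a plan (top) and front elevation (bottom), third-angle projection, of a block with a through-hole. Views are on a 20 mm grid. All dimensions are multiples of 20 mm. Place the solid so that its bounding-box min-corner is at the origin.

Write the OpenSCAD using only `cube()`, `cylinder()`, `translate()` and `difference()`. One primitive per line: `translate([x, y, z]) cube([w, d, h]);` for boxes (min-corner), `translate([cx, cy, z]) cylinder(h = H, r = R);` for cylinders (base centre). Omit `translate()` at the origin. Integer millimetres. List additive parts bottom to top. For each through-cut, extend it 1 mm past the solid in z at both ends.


difference() {
  cube([200, 260, 60]);
  translate([100, 200, -1]) cylinder(h = 62, r = 40);
}
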